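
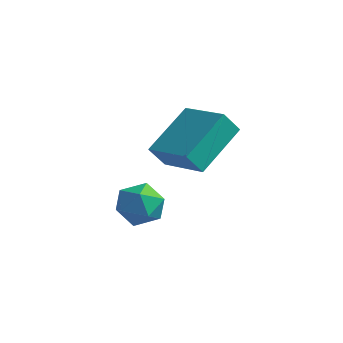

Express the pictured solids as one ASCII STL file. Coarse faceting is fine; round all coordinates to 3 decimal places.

solid 
facet normal -0.916 0.291 -0.277
outer loop
vertex 0.77 -0.102 2.686
vertex 1.117 0.273 1.933
vertex 0.513 -1.855 1.693
endloop
endfacet
facet normal -0.382 -0.413 0.827
outer loop
vertex 2.143 -2.373 2.187
vertex 0.77 -0.102 2.686
vertex 0.513 -1.855 1.693
endloop
endfacet
facet normal -0.916 0.291 -0.277
outer loop
vertex 0.513 -1.855 1.693
vertex 1.117 0.273 1.933
vertex 0.86 -1.479 0.941
endloop
endfacet
facet normal -0.126 -0.863 -0.490
outer loop
vertex 0.86 -1.479 0.941
vertex 2.143 -2.373 2.187
vertex 0.513 -1.855 1.693
endloop
endfacet
facet normal 0.126 0.863 0.488
outer loop
vertex 0.77 -0.102 2.686
vertex 2.747 -0.245 2.427
vertex 1.117 0.273 1.933
endloop
endfacet
facet normal -0.382 -0.412 0.827
outer loop
vertex 2.4 -0.621 3.179
vertex 0.77 -0.102 2.686
vertex 2.143 -2.373 2.187
endloop
endfacet
facet normal 0.127 0.863 0.490
outer loop
vertex 2.4 -0.621 3.179
vertex 2.747 -0.245 2.427
vertex 0.77 -0.102 2.686
endloop
endfacet
facet normal 0.382 0.412 -0.827
outer loop
vertex 1.117 0.273 1.933
vertex 2.747 -0.245 2.427
vertex 0.86 -1.479 0.941
endloop
endfacet
facet normal -0.127 -0.863 -0.488
outer loop
vertex 2.49 -1.998 1.434
vertex 2.143 -2.373 2.187
vertex 0.86 -1.479 0.941
endloop
endfacet
facet normal 0.382 0.413 -0.827
outer loop
vertex 0.86 -1.479 0.941
vertex 2.747 -0.245 2.427
vertex 2.49 -1.998 1.434
endloop
endfacet
facet normal 0.916 -0.291 0.277
outer loop
vertex 2.49 -1.998 1.434
vertex 2.4 -0.621 3.179
vertex 2.143 -2.373 2.187
endloop
endfacet
facet normal 0.916 -0.291 0.277
outer loop
vertex 2.747 -0.245 2.427
vertex 2.4 -0.621 3.179
vertex 2.49 -1.998 1.434
endloop
endfacet
facet normal -0.783 0.309 -0.539
outer loop
vertex -0.239 -1.149 -1.919
vertex -0.749 -1.754 -1.525
vertex -0.671 -0.947 -1.175
endloop
endfacet
facet normal -0.328 0.846 -0.420
outer loop
vertex -0.239 -1.149 -1.919
vertex -0.671 -0.947 -1.175
vertex 0.163 -0.68 -1.288
endloop
endfacet
facet normal 0.308 0.659 -0.686
outer loop
vertex -0.239 -1.149 -1.919
vertex 0.163 -0.68 -1.288
vertex 0.601 -1.322 -1.708
endloop
endfacet
facet normal 0.245 0.007 -0.970
outer loop
vertex -0.239 -1.149 -1.919
vertex 0.601 -1.322 -1.708
vertex 0.037 -1.986 -1.855
endloop
endfacet
facet normal -0.430 -0.209 -0.878
outer loop
vertex -0.239 -1.149 -1.919
vertex 0.037 -1.986 -1.855
vertex -0.749 -1.754 -1.525
endloop
endfacet
facet normal -0.257 0.923 0.285
outer loop
vertex 0.163 -0.68 -1.288
vertex -0.671 -0.947 -1.175
vertex -0.097 -0.994 -0.505
endloop
endfacet
facet normal -0.994 0.055 0.094
outer loop
vertex -0.671 -0.947 -1.175
vertex -0.749 -1.754 -1.525
vertex -0.661 -1.658 -0.652
endloop
endfacet
facet normal -0.422 -0.784 -0.455
outer loop
vertex -0.749 -1.754 -1.525
vertex 0.037 -1.986 -1.855
vertex -0.223 -2.3 -1.072
endloop
endfacet
facet normal 0.669 -0.434 -0.603
outer loop
vertex 0.037 -1.986 -1.855
vertex 0.601 -1.322 -1.708
vertex 0.611 -2.033 -1.185
endloop
endfacet
facet normal 0.770 0.621 -0.146
outer loop
vertex 0.601 -1.322 -1.708
vertex 0.163 -0.68 -1.288
vertex 0.689 -1.226 -0.835
endloop
endfacet
facet normal -0.245 -0.007 0.970
outer loop
vertex 0.179 -1.831 -0.441
vertex -0.097 -0.994 -0.505
vertex -0.661 -1.658 -0.652
endloop
endfacet
facet normal -0.308 -0.659 0.686
outer loop
vertex 0.179 -1.831 -0.441
vertex -0.661 -1.658 -0.652
vertex -0.223 -2.3 -1.072
endloop
endfacet
facet normal 0.328 -0.846 0.420
outer loop
vertex 0.179 -1.831 -0.441
vertex -0.223 -2.3 -1.072
vertex 0.611 -2.033 -1.185
endloop
endfacet
facet normal 0.783 -0.309 0.539
outer loop
vertex 0.179 -1.831 -0.441
vertex 0.611 -2.033 -1.185
vertex 0.689 -1.226 -0.835
endloop
endfacet
facet normal 0.430 0.209 0.878
outer loop
vertex 0.179 -1.831 -0.441
vertex 0.689 -1.226 -0.835
vertex -0.097 -0.994 -0.505
endloop
endfacet
facet normal -0.669 0.434 0.603
outer loop
vertex -0.661 -1.658 -0.652
vertex -0.097 -0.994 -0.505
vertex -0.671 -0.947 -1.175
endloop
endfacet
facet normal -0.770 -0.621 0.146
outer loop
vertex -0.223 -2.3 -1.072
vertex -0.661 -1.658 -0.652
vertex -0.749 -1.754 -1.525
endloop
endfacet
facet normal 0.257 -0.923 -0.285
outer loop
vertex 0.611 -2.033 -1.185
vertex -0.223 -2.3 -1.072
vertex 0.037 -1.986 -1.855
endloop
endfacet
facet normal 0.994 -0.055 -0.094
outer loop
vertex 0.689 -1.226 -0.835
vertex 0.611 -2.033 -1.185
vertex 0.601 -1.322 -1.708
endloop
endfacet
facet normal 0.422 0.784 0.455
outer loop
vertex -0.097 -0.994 -0.505
vertex 0.689 -1.226 -0.835
vertex 0.163 -0.68 -1.288
endloop
endfacet

endsolid


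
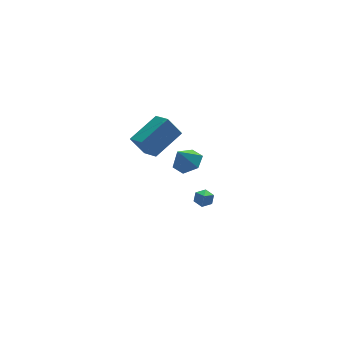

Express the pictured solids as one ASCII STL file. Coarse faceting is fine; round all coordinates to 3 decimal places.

solid 
facet normal 0.280 0.697 -0.660
outer loop
vertex 3.906 2.293 -2.91
vertex 3.684 2.004 -3.309
vertex 3.389 2.372 -3.046
endloop
endfacet
facet normal -0.164 0.443 0.881
outer loop
vertex 3.906 2.293 -2.91
vertex 3.389 2.372 -3.046
vertex 3.296 1.036 -2.391
endloop
endfacet
facet normal 0.280 0.696 -0.661
outer loop
vertex 3.389 2.372 -3.046
vertex 3.684 2.004 -3.309
vertex 3.168 2.083 -3.444
endloop
endfacet
facet normal -0.912 0.230 0.339
outer loop
vertex 3.389 2.372 -3.046
vertex 3.168 2.083 -3.444
vertex 3.296 1.036 -2.391
endloop
endfacet
facet normal 0.279 0.698 -0.659
outer loop
vertex 3.168 2.083 -3.444
vertex 3.684 2.004 -3.309
vertex 3.463 1.716 -3.708
endloop
endfacet
facet normal -0.837 -0.435 -0.331
outer loop
vertex 3.168 2.083 -3.444
vertex 3.463 1.716 -3.708
vertex 3.296 1.036 -2.391
endloop
endfacet
facet normal 0.281 0.698 -0.659
outer loop
vertex 3.463 1.716 -3.708
vertex 3.684 2.004 -3.309
vertex 3.979 1.637 -3.572
endloop
endfacet
facet normal -0.015 -0.888 -0.460
outer loop
vertex 3.463 1.716 -3.708
vertex 3.979 1.637 -3.572
vertex 3.296 1.036 -2.391
endloop
endfacet
facet normal 0.280 0.698 -0.659
outer loop
vertex 3.979 1.637 -3.572
vertex 3.684 2.004 -3.309
vertex 4.201 1.925 -3.173
endloop
endfacet
facet normal 0.733 -0.676 0.080
outer loop
vertex 3.979 1.637 -3.572
vertex 4.201 1.925 -3.173
vertex 3.296 1.036 -2.391
endloop
endfacet
facet normal 0.280 0.697 -0.660
outer loop
vertex 4.201 1.925 -3.173
vertex 3.684 2.004 -3.309
vertex 3.906 2.293 -2.91
endloop
endfacet
facet normal 0.659 -0.009 0.752
outer loop
vertex 4.201 1.925 -3.173
vertex 3.906 2.293 -2.91
vertex 3.296 1.036 -2.391
endloop
endfacet
facet normal 0.517 0.139 -0.845
outer loop
vertex 2.789 0.066 1.368
vertex 2.102 0.302 0.986
vertex 2.572 0.857 1.365
endloop
endfacet
facet normal 0.427 0.121 0.896
outer loop
vertex 2.789 0.066 1.368
vertex 2.572 0.857 1.365
vertex 1.498 0.138 1.974
endloop
endfacet
facet normal 0.517 0.139 -0.845
outer loop
vertex 2.572 0.857 1.365
vertex 2.102 0.302 0.986
vertex 1.885 1.092 0.983
endloop
endfacet
facet normal -0.117 0.738 0.665
outer loop
vertex 2.572 0.857 1.365
vertex 1.885 1.092 0.983
vertex 1.498 0.138 1.974
endloop
endfacet
facet normal 0.518 0.139 -0.844
outer loop
vertex 1.885 1.092 0.983
vertex 2.102 0.302 0.986
vertex 1.416 0.537 0.604
endloop
endfacet
facet normal -0.812 0.545 0.207
outer loop
vertex 1.885 1.092 0.983
vertex 1.416 0.537 0.604
vertex 1.498 0.138 1.974
endloop
endfacet
facet normal 0.518 0.139 -0.844
outer loop
vertex 1.416 0.537 0.604
vertex 2.102 0.302 0.986
vertex 1.633 -0.254 0.607
endloop
endfacet
facet normal -0.964 -0.265 -0.019
outer loop
vertex 1.416 0.537 0.604
vertex 1.633 -0.254 0.607
vertex 1.498 0.138 1.974
endloop
endfacet
facet normal 0.517 0.139 -0.844
outer loop
vertex 1.633 -0.254 0.607
vertex 2.102 0.302 0.986
vertex 2.32 -0.489 0.989
endloop
endfacet
facet normal -0.420 -0.883 0.212
outer loop
vertex 1.633 -0.254 0.607
vertex 2.32 -0.489 0.989
vertex 1.498 0.138 1.974
endloop
endfacet
facet normal 0.517 0.139 -0.844
outer loop
vertex 2.32 -0.489 0.989
vertex 2.102 0.302 0.986
vertex 2.789 0.066 1.368
endloop
endfacet
facet normal 0.276 -0.690 0.669
outer loop
vertex 2.32 -0.489 0.989
vertex 2.789 0.066 1.368
vertex 1.498 0.138 1.974
endloop
endfacet
facet normal -0.519 0.172 0.837
outer loop
vertex -0.578 -0.522 3.59
vertex 0.993 0.101 4.436
vertex -0.791 0.471 3.254
endloop
endfacet
facet normal -0.831 -0.330 -0.447
outer loop
vertex -0.153 0.259 2.224
vertex -0.578 -0.522 3.59
vertex -0.791 0.471 3.254
endloop
endfacet
facet normal -0.519 0.172 0.837
outer loop
vertex -0.791 0.471 3.254
vertex 0.993 0.101 4.436
vertex 0.78 1.094 4.1
endloop
endfacet
facet normal -0.199 0.928 -0.314
outer loop
vertex 0.78 1.094 4.1
vertex -0.153 0.259 2.224
vertex -0.791 0.471 3.254
endloop
endfacet
facet normal 0.199 -0.928 0.314
outer loop
vertex -0.578 -0.522 3.59
vertex 1.631 -0.111 3.406
vertex 0.993 0.101 4.436
endloop
endfacet
facet normal -0.831 -0.330 -0.447
outer loop
vertex 0.06 -0.734 2.56
vertex -0.578 -0.522 3.59
vertex -0.153 0.259 2.224
endloop
endfacet
facet normal 0.199 -0.928 0.314
outer loop
vertex 0.06 -0.734 2.56
vertex 1.631 -0.111 3.406
vertex -0.578 -0.522 3.59
endloop
endfacet
facet normal 0.831 0.330 0.447
outer loop
vertex 0.993 0.101 4.436
vertex 1.631 -0.111 3.406
vertex 0.78 1.094 4.1
endloop
endfacet
facet normal -0.199 0.928 -0.314
outer loop
vertex 1.418 0.882 3.07
vertex -0.153 0.259 2.224
vertex 0.78 1.094 4.1
endloop
endfacet
facet normal 0.831 0.330 0.447
outer loop
vertex 0.78 1.094 4.1
vertex 1.631 -0.111 3.406
vertex 1.418 0.882 3.07
endloop
endfacet
facet normal 0.519 -0.172 -0.837
outer loop
vertex 1.418 0.882 3.07
vertex 0.06 -0.734 2.56
vertex -0.153 0.259 2.224
endloop
endfacet
facet normal 0.519 -0.172 -0.837
outer loop
vertex 1.631 -0.111 3.406
vertex 0.06 -0.734 2.56
vertex 1.418 0.882 3.07
endloop
endfacet

endsolid


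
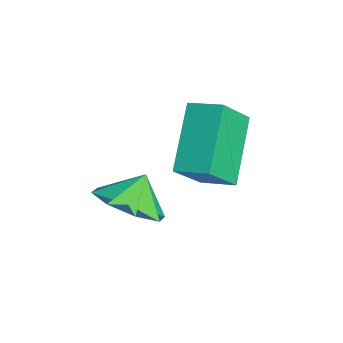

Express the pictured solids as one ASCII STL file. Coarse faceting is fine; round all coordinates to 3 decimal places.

solid 
facet normal 0.319 -0.519 -0.793
outer loop
vertex -2.798 -0.448 -4.147
vertex -3.686 -1.093 -4.082
vertex -3.443 -0.153 -4.6
endloop
endfacet
facet normal 0.190 0.924 0.331
outer loop
vertex -2.798 -0.448 -4.147
vertex -3.443 -0.153 -4.6
vertex -4.034 -0.527 -3.218
endloop
endfacet
facet normal 0.319 -0.519 -0.793
outer loop
vertex -3.443 -0.153 -4.6
vertex -3.686 -1.093 -4.082
vertex -4.231 -0.409 -4.749
endloop
endfacet
facet normal -0.326 0.938 0.114
outer loop
vertex -3.443 -0.153 -4.6
vertex -4.231 -0.409 -4.749
vertex -4.034 -0.527 -3.218
endloop
endfacet
facet normal 0.319 -0.519 -0.793
outer loop
vertex -4.231 -0.409 -4.749
vertex -3.686 -1.093 -4.082
vertex -4.7 -1.066 -4.508
endloop
endfacet
facet normal -0.779 0.610 0.147
outer loop
vertex -4.231 -0.409 -4.749
vertex -4.7 -1.066 -4.508
vertex -4.034 -0.527 -3.218
endloop
endfacet
facet normal 0.319 -0.520 -0.793
outer loop
vertex -4.7 -1.066 -4.508
vertex -3.686 -1.093 -4.082
vertex -4.575 -1.738 -4.017
endloop
endfacet
facet normal -0.902 0.132 0.411
outer loop
vertex -4.7 -1.066 -4.508
vertex -4.575 -1.738 -4.017
vertex -4.034 -0.527 -3.218
endloop
endfacet
facet normal 0.319 -0.519 -0.793
outer loop
vertex -4.575 -1.738 -4.017
vertex -3.686 -1.093 -4.082
vertex -3.929 -2.033 -3.564
endloop
endfacet
facet normal -0.625 -0.216 0.750
outer loop
vertex -4.575 -1.738 -4.017
vertex -3.929 -2.033 -3.564
vertex -4.034 -0.527 -3.218
endloop
endfacet
facet normal 0.319 -0.519 -0.793
outer loop
vertex -3.929 -2.033 -3.564
vertex -3.686 -1.093 -4.082
vertex -3.141 -1.777 -3.415
endloop
endfacet
facet normal -0.108 -0.230 0.967
outer loop
vertex -3.929 -2.033 -3.564
vertex -3.141 -1.777 -3.415
vertex -4.034 -0.527 -3.218
endloop
endfacet
facet normal 0.319 -0.519 -0.793
outer loop
vertex -3.141 -1.777 -3.415
vertex -3.686 -1.093 -4.082
vertex -2.672 -1.12 -3.656
endloop
endfacet
facet normal 0.343 0.098 0.934
outer loop
vertex -3.141 -1.777 -3.415
vertex -2.672 -1.12 -3.656
vertex -4.034 -0.527 -3.218
endloop
endfacet
facet normal 0.319 -0.519 -0.793
outer loop
vertex -2.672 -1.12 -3.656
vertex -3.686 -1.093 -4.082
vertex -2.798 -0.448 -4.147
endloop
endfacet
facet normal 0.467 0.577 0.670
outer loop
vertex -2.672 -1.12 -3.656
vertex -2.798 -0.448 -4.147
vertex -4.034 -0.527 -3.218
endloop
endfacet
facet normal -0.374 0.556 -0.743
outer loop
vertex -4.887 1.569 -1.879
vertex -4.245 2.367 -1.605
vertex -3.34 0.793 -3.238
endloop
endfacet
facet normal -0.605 -0.753 -0.259
outer loop
vertex -2.735 -0.107 -2.035
vertex -4.887 1.569 -1.879
vertex -3.34 0.793 -3.238
endloop
endfacet
facet normal -0.374 0.555 -0.743
outer loop
vertex -3.34 0.793 -3.238
vertex -4.245 2.367 -1.605
vertex -2.699 1.591 -2.964
endloop
endfacet
facet normal 0.703 -0.353 -0.617
outer loop
vertex -2.699 1.591 -2.964
vertex -2.735 -0.107 -2.035
vertex -3.34 0.793 -3.238
endloop
endfacet
facet normal -0.703 0.353 0.618
outer loop
vertex -4.887 1.569 -1.879
vertex -3.64 1.467 -0.402
vertex -4.245 2.367 -1.605
endloop
endfacet
facet normal -0.605 -0.753 -0.258
outer loop
vertex -4.281 0.669 -0.676
vertex -4.887 1.569 -1.879
vertex -2.735 -0.107 -2.035
endloop
endfacet
facet normal -0.703 0.352 0.618
outer loop
vertex -4.281 0.669 -0.676
vertex -3.64 1.467 -0.402
vertex -4.887 1.569 -1.879
endloop
endfacet
facet normal 0.605 0.753 0.259
outer loop
vertex -4.245 2.367 -1.605
vertex -3.64 1.467 -0.402
vertex -2.699 1.591 -2.964
endloop
endfacet
facet normal 0.703 -0.353 -0.618
outer loop
vertex -2.093 0.691 -1.761
vertex -2.735 -0.107 -2.035
vertex -2.699 1.591 -2.964
endloop
endfacet
facet normal 0.605 0.753 0.259
outer loop
vertex -2.699 1.591 -2.964
vertex -3.64 1.467 -0.402
vertex -2.093 0.691 -1.761
endloop
endfacet
facet normal 0.374 -0.556 0.743
outer loop
vertex -2.093 0.691 -1.761
vertex -4.281 0.669 -0.676
vertex -2.735 -0.107 -2.035
endloop
endfacet
facet normal 0.374 -0.555 0.743
outer loop
vertex -3.64 1.467 -0.402
vertex -4.281 0.669 -0.676
vertex -2.093 0.691 -1.761
endloop
endfacet

endsolid


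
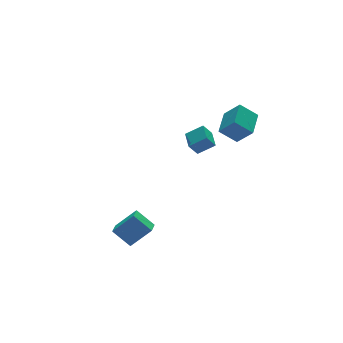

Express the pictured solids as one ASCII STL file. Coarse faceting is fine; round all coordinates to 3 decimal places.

solid 
facet normal -0.657 -0.730 -0.189
outer loop
vertex 3.522 -2.474 3.773
vertex 2.66 -1.917 4.618
vertex 2.976 -1.707 2.71
endloop
endfacet
facet normal 0.648 -0.419 -0.635
outer loop
vertex 4.06 -0.503 3.022
vertex 3.522 -2.474 3.773
vertex 2.976 -1.707 2.71
endloop
endfacet
facet normal -0.657 -0.730 -0.189
outer loop
vertex 2.976 -1.707 2.71
vertex 2.66 -1.917 4.618
vertex 2.114 -1.15 3.555
endloop
endfacet
facet normal -0.385 0.540 -0.748
outer loop
vertex 2.114 -1.15 3.555
vertex 4.06 -0.503 3.022
vertex 2.976 -1.707 2.71
endloop
endfacet
facet normal 0.385 -0.540 0.748
outer loop
vertex 3.522 -2.474 3.773
vertex 3.744 -0.713 4.93
vertex 2.66 -1.917 4.618
endloop
endfacet
facet normal 0.648 -0.419 -0.635
outer loop
vertex 4.606 -1.27 4.085
vertex 3.522 -2.474 3.773
vertex 4.06 -0.503 3.022
endloop
endfacet
facet normal 0.385 -0.540 0.748
outer loop
vertex 4.606 -1.27 4.085
vertex 3.744 -0.713 4.93
vertex 3.522 -2.474 3.773
endloop
endfacet
facet normal -0.648 0.419 0.635
outer loop
vertex 2.66 -1.917 4.618
vertex 3.744 -0.713 4.93
vertex 2.114 -1.15 3.555
endloop
endfacet
facet normal -0.385 0.540 -0.748
outer loop
vertex 3.198 0.054 3.867
vertex 4.06 -0.503 3.022
vertex 2.114 -1.15 3.555
endloop
endfacet
facet normal -0.648 0.419 0.635
outer loop
vertex 2.114 -1.15 3.555
vertex 3.744 -0.713 4.93
vertex 3.198 0.054 3.867
endloop
endfacet
facet normal 0.657 0.730 0.189
outer loop
vertex 3.198 0.054 3.867
vertex 4.606 -1.27 4.085
vertex 4.06 -0.503 3.022
endloop
endfacet
facet normal 0.657 0.730 0.189
outer loop
vertex 3.744 -0.713 4.93
vertex 4.606 -1.27 4.085
vertex 3.198 0.054 3.867
endloop
endfacet
facet normal -0.612 -0.746 0.263
outer loop
vertex -2.977 -0.561 -2.092
vertex -4.081 -0.089 -3.325
vertex -2.317 -1.429 -3.016
endloop
endfacet
facet normal 0.641 -0.275 0.716
outer loop
vertex -1.759 -0.751 -3.255
vertex -2.977 -0.561 -2.092
vertex -2.317 -1.429 -3.016
endloop
endfacet
facet normal -0.612 -0.746 0.263
outer loop
vertex -2.317 -1.429 -3.016
vertex -4.081 -0.089 -3.325
vertex -3.42 -0.958 -4.249
endloop
endfacet
facet normal 0.462 -0.608 -0.646
outer loop
vertex -3.42 -0.958 -4.249
vertex -1.759 -0.751 -3.255
vertex -2.317 -1.429 -3.016
endloop
endfacet
facet normal -0.462 0.608 0.646
outer loop
vertex -2.977 -0.561 -2.092
vertex -3.523 0.589 -3.564
vertex -4.081 -0.089 -3.325
endloop
endfacet
facet normal 0.641 -0.274 0.717
outer loop
vertex -2.42 0.118 -2.331
vertex -2.977 -0.561 -2.092
vertex -1.759 -0.751 -3.255
endloop
endfacet
facet normal -0.463 0.607 0.646
outer loop
vertex -2.42 0.118 -2.331
vertex -3.523 0.589 -3.564
vertex -2.977 -0.561 -2.092
endloop
endfacet
facet normal -0.641 0.275 -0.717
outer loop
vertex -4.081 -0.089 -3.325
vertex -3.523 0.589 -3.564
vertex -3.42 -0.958 -4.249
endloop
endfacet
facet normal 0.462 -0.607 -0.646
outer loop
vertex -2.863 -0.279 -4.488
vertex -1.759 -0.751 -3.255
vertex -3.42 -0.958 -4.249
endloop
endfacet
facet normal -0.642 0.274 -0.716
outer loop
vertex -3.42 -0.958 -4.249
vertex -3.523 0.589 -3.564
vertex -2.863 -0.279 -4.488
endloop
endfacet
facet normal 0.612 0.745 -0.263
outer loop
vertex -2.863 -0.279 -4.488
vertex -2.42 0.118 -2.331
vertex -1.759 -0.751 -3.255
endloop
endfacet
facet normal 0.612 0.746 -0.263
outer loop
vertex -3.523 0.589 -3.564
vertex -2.42 0.118 -2.331
vertex -2.863 -0.279 -4.488
endloop
endfacet
facet normal -0.747 0.369 -0.553
outer loop
vertex 2.053 2.003 0.173
vertex 2.496 3.149 0.339
vertex 2.597 1.909 -0.625
endloop
endfacet
facet normal -0.357 -0.924 -0.135
outer loop
vertex 3.524 1.451 0.061
vertex 2.053 2.003 0.173
vertex 2.597 1.909 -0.625
endloop
endfacet
facet normal -0.747 0.369 -0.553
outer loop
vertex 2.597 1.909 -0.625
vertex 2.496 3.149 0.339
vertex 3.04 3.055 -0.458
endloop
endfacet
facet normal 0.561 -0.097 -0.822
outer loop
vertex 3.04 3.055 -0.458
vertex 3.524 1.451 0.061
vertex 2.597 1.909 -0.625
endloop
endfacet
facet normal -0.560 0.098 0.822
outer loop
vertex 2.053 2.003 0.173
vertex 3.423 2.691 1.025
vertex 2.496 3.149 0.339
endloop
endfacet
facet normal -0.357 -0.924 -0.135
outer loop
vertex 2.98 1.545 0.858
vertex 2.053 2.003 0.173
vertex 3.524 1.451 0.061
endloop
endfacet
facet normal -0.560 0.097 0.823
outer loop
vertex 2.98 1.545 0.858
vertex 3.423 2.691 1.025
vertex 2.053 2.003 0.173
endloop
endfacet
facet normal 0.357 0.924 0.135
outer loop
vertex 2.496 3.149 0.339
vertex 3.423 2.691 1.025
vertex 3.04 3.055 -0.458
endloop
endfacet
facet normal 0.560 -0.097 -0.823
outer loop
vertex 3.967 2.597 0.227
vertex 3.524 1.451 0.061
vertex 3.04 3.055 -0.458
endloop
endfacet
facet normal 0.357 0.924 0.135
outer loop
vertex 3.04 3.055 -0.458
vertex 3.423 2.691 1.025
vertex 3.967 2.597 0.227
endloop
endfacet
facet normal 0.747 -0.369 0.553
outer loop
vertex 3.967 2.597 0.227
vertex 2.98 1.545 0.858
vertex 3.524 1.451 0.061
endloop
endfacet
facet normal 0.747 -0.369 0.553
outer loop
vertex 3.423 2.691 1.025
vertex 2.98 1.545 0.858
vertex 3.967 2.597 0.227
endloop
endfacet

endsolid


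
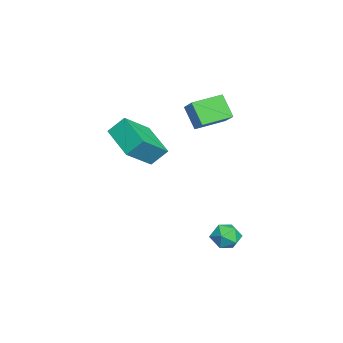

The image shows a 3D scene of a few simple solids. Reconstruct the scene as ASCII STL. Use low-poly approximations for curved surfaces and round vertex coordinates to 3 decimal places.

solid 
facet normal -0.468 -0.391 0.793
outer loop
vertex -2.569 1.412 3.937
vertex -3.367 2.805 4.154
vertex -3.538 0.98 3.152
endloop
endfacet
facet normal 0.492 -0.860 -0.134
outer loop
vertex -2.873 1.535 2.026
vertex -2.569 1.412 3.937
vertex -3.538 0.98 3.152
endloop
endfacet
facet normal -0.469 -0.391 0.792
outer loop
vertex -3.538 0.98 3.152
vertex -3.367 2.805 4.154
vertex -4.335 2.373 3.368
endloop
endfacet
facet normal -0.734 -0.328 -0.595
outer loop
vertex -4.335 2.373 3.368
vertex -2.873 1.535 2.026
vertex -3.538 0.98 3.152
endloop
endfacet
facet normal 0.734 0.328 0.595
outer loop
vertex -2.569 1.412 3.937
vertex -2.702 3.36 3.028
vertex -3.367 2.805 4.154
endloop
endfacet
facet normal 0.492 -0.860 -0.134
outer loop
vertex -1.905 1.967 2.812
vertex -2.569 1.412 3.937
vertex -2.873 1.535 2.026
endloop
endfacet
facet normal 0.734 0.328 0.595
outer loop
vertex -1.905 1.967 2.812
vertex -2.702 3.36 3.028
vertex -2.569 1.412 3.937
endloop
endfacet
facet normal -0.492 0.860 0.133
outer loop
vertex -3.367 2.805 4.154
vertex -2.702 3.36 3.028
vertex -4.335 2.373 3.368
endloop
endfacet
facet normal -0.734 -0.328 -0.595
outer loop
vertex -3.671 2.928 2.243
vertex -2.873 1.535 2.026
vertex -4.335 2.373 3.368
endloop
endfacet
facet normal -0.492 0.860 0.134
outer loop
vertex -4.335 2.373 3.368
vertex -2.702 3.36 3.028
vertex -3.671 2.928 2.243
endloop
endfacet
facet normal 0.468 0.392 -0.792
outer loop
vertex -3.671 2.928 2.243
vertex -1.905 1.967 2.812
vertex -2.873 1.535 2.026
endloop
endfacet
facet normal 0.468 0.391 -0.793
outer loop
vertex -2.702 3.36 3.028
vertex -1.905 1.967 2.812
vertex -3.671 2.928 2.243
endloop
endfacet
facet normal -0.789 0.614 -0.009
outer loop
vertex 0.74 4.032 -3.031
vertex 0.284 3.441 -3.37
vertex 0.328 3.509 -2.553
endloop
endfacet
facet normal -0.352 0.767 0.536
outer loop
vertex 0.74 4.032 -3.031
vertex 0.328 3.509 -2.553
vertex 1.095 3.725 -2.359
endloop
endfacet
facet normal 0.289 0.919 0.267
outer loop
vertex 0.74 4.032 -3.031
vertex 1.095 3.725 -2.359
vertex 1.524 3.792 -3.054
endloop
endfacet
facet normal 0.250 0.861 -0.443
outer loop
vertex 0.74 4.032 -3.031
vertex 1.524 3.792 -3.054
vertex 1.023 3.616 -3.679
endloop
endfacet
facet normal -0.415 0.672 -0.613
outer loop
vertex 0.74 4.032 -3.031
vertex 1.023 3.616 -3.679
vertex 0.284 3.441 -3.37
endloop
endfacet
facet normal -0.289 0.182 0.940
outer loop
vertex 1.095 3.725 -2.359
vertex 0.328 3.509 -2.553
vertex 0.857 2.944 -2.281
endloop
endfacet
facet normal -0.996 -0.066 0.059
outer loop
vertex 0.328 3.509 -2.553
vertex 0.284 3.441 -3.37
vertex 0.356 2.768 -2.906
endloop
endfacet
facet normal -0.391 0.027 -0.920
outer loop
vertex 0.284 3.441 -3.37
vertex 1.023 3.616 -3.679
vertex 0.785 2.835 -3.601
endloop
endfacet
facet normal 0.688 0.333 -0.645
outer loop
vertex 1.023 3.616 -3.679
vertex 1.524 3.792 -3.054
vertex 1.552 3.051 -3.407
endloop
endfacet
facet normal 0.750 0.428 0.504
outer loop
vertex 1.524 3.792 -3.054
vertex 1.095 3.725 -2.359
vertex 1.596 3.119 -2.59
endloop
endfacet
facet normal -0.250 -0.861 0.443
outer loop
vertex 1.14 2.528 -2.929
vertex 0.857 2.944 -2.281
vertex 0.356 2.768 -2.906
endloop
endfacet
facet normal -0.289 -0.919 -0.267
outer loop
vertex 1.14 2.528 -2.929
vertex 0.356 2.768 -2.906
vertex 0.785 2.835 -3.601
endloop
endfacet
facet normal 0.352 -0.767 -0.536
outer loop
vertex 1.14 2.528 -2.929
vertex 0.785 2.835 -3.601
vertex 1.552 3.051 -3.407
endloop
endfacet
facet normal 0.789 -0.614 0.009
outer loop
vertex 1.14 2.528 -2.929
vertex 1.552 3.051 -3.407
vertex 1.596 3.119 -2.59
endloop
endfacet
facet normal 0.415 -0.672 0.613
outer loop
vertex 1.14 2.528 -2.929
vertex 1.596 3.119 -2.59
vertex 0.857 2.944 -2.281
endloop
endfacet
facet normal -0.688 -0.333 0.645
outer loop
vertex 0.356 2.768 -2.906
vertex 0.857 2.944 -2.281
vertex 0.328 3.509 -2.553
endloop
endfacet
facet normal -0.750 -0.428 -0.504
outer loop
vertex 0.785 2.835 -3.601
vertex 0.356 2.768 -2.906
vertex 0.284 3.441 -3.37
endloop
endfacet
facet normal 0.289 -0.182 -0.940
outer loop
vertex 1.552 3.051 -3.407
vertex 0.785 2.835 -3.601
vertex 1.023 3.616 -3.679
endloop
endfacet
facet normal 0.996 0.066 -0.059
outer loop
vertex 1.596 3.119 -2.59
vertex 1.552 3.051 -3.407
vertex 1.524 3.792 -3.054
endloop
endfacet
facet normal 0.391 -0.027 0.920
outer loop
vertex 0.857 2.944 -2.281
vertex 1.596 3.119 -2.59
vertex 1.095 3.725 -2.359
endloop
endfacet
facet normal -0.796 -0.513 0.322
outer loop
vertex -1.915 -1.675 3.112
vertex -3.073 -0.641 1.899
vertex -1.746 -2.456 2.285
endloop
endfacet
facet normal 0.588 -0.525 0.616
outer loop
vertex -0.107 -1.399 1.621
vertex -1.915 -1.675 3.112
vertex -1.746 -2.456 2.285
endloop
endfacet
facet normal -0.796 -0.513 0.322
outer loop
vertex -1.746 -2.456 2.285
vertex -3.073 -0.641 1.899
vertex -2.904 -1.422 1.072
endloop
endfacet
facet normal 0.147 -0.679 -0.719
outer loop
vertex -2.904 -1.422 1.072
vertex -0.107 -1.399 1.621
vertex -1.746 -2.456 2.285
endloop
endfacet
facet normal -0.147 0.679 0.719
outer loop
vertex -1.915 -1.675 3.112
vertex -1.434 0.416 1.235
vertex -3.073 -0.641 1.899
endloop
endfacet
facet normal 0.588 -0.525 0.616
outer loop
vertex -0.276 -0.618 2.448
vertex -1.915 -1.675 3.112
vertex -0.107 -1.399 1.621
endloop
endfacet
facet normal -0.147 0.679 0.719
outer loop
vertex -0.276 -0.618 2.448
vertex -1.434 0.416 1.235
vertex -1.915 -1.675 3.112
endloop
endfacet
facet normal -0.588 0.525 -0.616
outer loop
vertex -3.073 -0.641 1.899
vertex -1.434 0.416 1.235
vertex -2.904 -1.422 1.072
endloop
endfacet
facet normal 0.147 -0.679 -0.719
outer loop
vertex -1.265 -0.365 0.408
vertex -0.107 -1.399 1.621
vertex -2.904 -1.422 1.072
endloop
endfacet
facet normal -0.588 0.525 -0.616
outer loop
vertex -2.904 -1.422 1.072
vertex -1.434 0.416 1.235
vertex -1.265 -0.365 0.408
endloop
endfacet
facet normal 0.796 0.513 -0.322
outer loop
vertex -1.265 -0.365 0.408
vertex -0.276 -0.618 2.448
vertex -0.107 -1.399 1.621
endloop
endfacet
facet normal 0.796 0.513 -0.322
outer loop
vertex -1.434 0.416 1.235
vertex -0.276 -0.618 2.448
vertex -1.265 -0.365 0.408
endloop
endfacet

endsolid


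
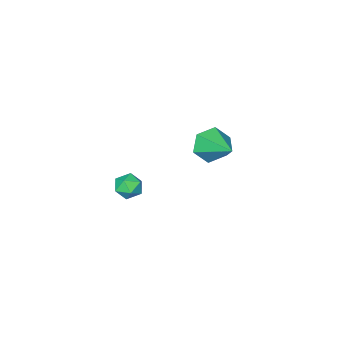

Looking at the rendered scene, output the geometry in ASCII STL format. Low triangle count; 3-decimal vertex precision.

solid 
facet normal -0.195 -0.891 -0.411
outer loop
vertex -2.503 -2.343 -3.79
vertex -3.001 -2.652 -2.883
vertex -3.561 -2.167 -3.669
endloop
endfacet
facet normal 0.047 0.743 -0.667
outer loop
vertex -2.503 -2.343 -3.79
vertex -3.561 -2.167 -3.669
vertex -2.579 -0.728 -1.997
endloop
endfacet
facet normal -0.195 -0.891 -0.411
outer loop
vertex -3.561 -2.167 -3.669
vertex -3.001 -2.652 -2.883
vertex -4.059 -2.476 -2.762
endloop
endfacet
facet normal -0.717 0.678 -0.163
outer loop
vertex -3.561 -2.167 -3.669
vertex -4.059 -2.476 -2.762
vertex -2.579 -0.728 -1.997
endloop
endfacet
facet normal -0.195 -0.891 -0.411
outer loop
vertex -4.059 -2.476 -2.762
vertex -3.001 -2.652 -2.883
vertex -3.499 -2.961 -1.976
endloop
endfacet
facet normal -0.686 0.289 0.667
outer loop
vertex -4.059 -2.476 -2.762
vertex -3.499 -2.961 -1.976
vertex -2.579 -0.728 -1.997
endloop
endfacet
facet normal -0.195 -0.891 -0.411
outer loop
vertex -3.499 -2.961 -1.976
vertex -3.001 -2.652 -2.883
vertex -2.44 -3.137 -2.098
endloop
endfacet
facet normal 0.109 -0.035 0.993
outer loop
vertex -3.499 -2.961 -1.976
vertex -2.44 -3.137 -2.098
vertex -2.579 -0.728 -1.997
endloop
endfacet
facet normal -0.195 -0.891 -0.411
outer loop
vertex -2.44 -3.137 -2.098
vertex -3.001 -2.652 -2.883
vertex -1.942 -2.828 -3.005
endloop
endfacet
facet normal 0.872 0.030 0.489
outer loop
vertex -2.44 -3.137 -2.098
vertex -1.942 -2.828 -3.005
vertex -2.579 -0.728 -1.997
endloop
endfacet
facet normal -0.195 -0.891 -0.411
outer loop
vertex -1.942 -2.828 -3.005
vertex -3.001 -2.652 -2.883
vertex -2.503 -2.343 -3.79
endloop
endfacet
facet normal 0.841 0.419 -0.342
outer loop
vertex -1.942 -2.828 -3.005
vertex -2.503 -2.343 -3.79
vertex -2.579 -0.728 -1.997
endloop
endfacet
facet normal -0.100 0.987 0.127
outer loop
vertex 2.92 -0.932 -2.325
vertex 2.915 -1.032 -1.553
vertex 3.588 -0.916 -1.926
endloop
endfacet
facet normal 0.261 0.843 -0.471
outer loop
vertex 2.92 -0.932 -2.325
vertex 3.588 -0.916 -1.926
vertex 3.551 -1.286 -2.609
endloop
endfacet
facet normal -0.153 0.437 -0.886
outer loop
vertex 2.92 -0.932 -2.325
vertex 3.551 -1.286 -2.609
vertex 2.856 -1.631 -2.659
endloop
endfacet
facet normal -0.772 0.330 -0.543
outer loop
vertex 2.92 -0.932 -2.325
vertex 2.856 -1.631 -2.659
vertex 2.463 -1.475 -2.006
endloop
endfacet
facet normal -0.738 0.669 0.082
outer loop
vertex 2.92 -0.932 -2.325
vertex 2.463 -1.475 -2.006
vertex 2.915 -1.032 -1.553
endloop
endfacet
facet normal 0.837 0.461 -0.295
outer loop
vertex 3.551 -1.286 -2.609
vertex 3.588 -0.916 -1.926
vertex 3.937 -1.605 -2.014
endloop
endfacet
facet normal 0.254 0.694 0.674
outer loop
vertex 3.588 -0.916 -1.926
vertex 2.915 -1.032 -1.553
vertex 3.544 -1.449 -1.361
endloop
endfacet
facet normal -0.779 0.179 0.601
outer loop
vertex 2.915 -1.032 -1.553
vertex 2.463 -1.475 -2.006
vertex 2.849 -1.794 -1.411
endloop
endfacet
facet normal -0.833 -0.369 -0.413
outer loop
vertex 2.463 -1.475 -2.006
vertex 2.856 -1.631 -2.659
vertex 2.812 -2.164 -2.094
endloop
endfacet
facet normal 0.166 -0.195 -0.967
outer loop
vertex 2.856 -1.631 -2.659
vertex 3.551 -1.286 -2.609
vertex 3.485 -2.048 -2.467
endloop
endfacet
facet normal 0.772 -0.330 0.543
outer loop
vertex 3.48 -2.148 -1.695
vertex 3.937 -1.605 -2.014
vertex 3.544 -1.449 -1.361
endloop
endfacet
facet normal 0.153 -0.437 0.886
outer loop
vertex 3.48 -2.148 -1.695
vertex 3.544 -1.449 -1.361
vertex 2.849 -1.794 -1.411
endloop
endfacet
facet normal -0.261 -0.843 0.471
outer loop
vertex 3.48 -2.148 -1.695
vertex 2.849 -1.794 -1.411
vertex 2.812 -2.164 -2.094
endloop
endfacet
facet normal 0.100 -0.987 -0.127
outer loop
vertex 3.48 -2.148 -1.695
vertex 2.812 -2.164 -2.094
vertex 3.485 -2.048 -2.467
endloop
endfacet
facet normal 0.738 -0.669 -0.082
outer loop
vertex 3.48 -2.148 -1.695
vertex 3.485 -2.048 -2.467
vertex 3.937 -1.605 -2.014
endloop
endfacet
facet normal 0.833 0.369 0.413
outer loop
vertex 3.544 -1.449 -1.361
vertex 3.937 -1.605 -2.014
vertex 3.588 -0.916 -1.926
endloop
endfacet
facet normal -0.166 0.195 0.967
outer loop
vertex 2.849 -1.794 -1.411
vertex 3.544 -1.449 -1.361
vertex 2.915 -1.032 -1.553
endloop
endfacet
facet normal -0.837 -0.461 0.295
outer loop
vertex 2.812 -2.164 -2.094
vertex 2.849 -1.794 -1.411
vertex 2.463 -1.475 -2.006
endloop
endfacet
facet normal -0.254 -0.694 -0.674
outer loop
vertex 3.485 -2.048 -2.467
vertex 2.812 -2.164 -2.094
vertex 2.856 -1.631 -2.659
endloop
endfacet
facet normal 0.779 -0.179 -0.601
outer loop
vertex 3.937 -1.605 -2.014
vertex 3.485 -2.048 -2.467
vertex 3.551 -1.286 -2.609
endloop
endfacet

endsolid


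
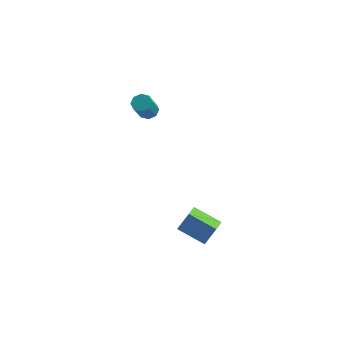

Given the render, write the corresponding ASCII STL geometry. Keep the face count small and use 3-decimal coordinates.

solid 
facet normal -0.907 0.155 0.391
outer loop
vertex 0.295 1.021 -1.879
vertex 0.319 2.061 -2.235
vertex -0.23 0.664 -2.955
endloop
endfacet
facet normal -0.022 -0.946 0.324
outer loop
vertex 1.321 0.399 -3.625
vertex 0.295 1.021 -1.879
vertex -0.23 0.664 -2.955
endloop
endfacet
facet normal -0.907 0.155 0.391
outer loop
vertex -0.23 0.664 -2.955
vertex 0.319 2.061 -2.235
vertex -0.206 1.704 -3.312
endloop
endfacet
facet normal -0.421 -0.286 -0.861
outer loop
vertex -0.206 1.704 -3.312
vertex 1.321 0.399 -3.625
vertex -0.23 0.664 -2.955
endloop
endfacet
facet normal 0.421 0.285 0.861
outer loop
vertex 0.295 1.021 -1.879
vertex 1.87 1.796 -2.905
vertex 0.319 2.061 -2.235
endloop
endfacet
facet normal -0.022 -0.946 0.324
outer loop
vertex 1.846 0.756 -2.548
vertex 0.295 1.021 -1.879
vertex 1.321 0.399 -3.625
endloop
endfacet
facet normal 0.420 0.286 0.861
outer loop
vertex 1.846 0.756 -2.548
vertex 1.87 1.796 -2.905
vertex 0.295 1.021 -1.879
endloop
endfacet
facet normal 0.022 0.946 -0.324
outer loop
vertex 0.319 2.061 -2.235
vertex 1.87 1.796 -2.905
vertex -0.206 1.704 -3.312
endloop
endfacet
facet normal -0.420 -0.285 -0.861
outer loop
vertex 1.345 1.439 -3.981
vertex 1.321 0.399 -3.625
vertex -0.206 1.704 -3.312
endloop
endfacet
facet normal 0.022 0.946 -0.324
outer loop
vertex -0.206 1.704 -3.312
vertex 1.87 1.796 -2.905
vertex 1.345 1.439 -3.981
endloop
endfacet
facet normal 0.907 -0.155 -0.391
outer loop
vertex 1.345 1.439 -3.981
vertex 1.846 0.756 -2.548
vertex 1.321 0.399 -3.625
endloop
endfacet
facet normal 0.907 -0.155 -0.391
outer loop
vertex 1.87 1.796 -2.905
vertex 1.846 0.756 -2.548
vertex 1.345 1.439 -3.981
endloop
endfacet
facet normal 0.090 0.542 -0.835
outer loop
vertex -2.304 4.098 3.162
vertex -2.811 4.372 3.285
vertex -2.243 4.47 3.41
endloop
endfacet
facet normal 0.987 -0.162 0.001
outer loop
vertex -2.304 4.098 3.162
vertex -2.243 4.47 3.41
vertex -2.441 3.273 4.431
endloop
endfacet
facet normal 0.987 -0.162 0.001
outer loop
vertex -2.441 3.273 4.431
vertex -2.243 4.47 3.41
vertex -2.38 3.645 4.68
endloop
endfacet
facet normal -0.091 -0.544 0.834
outer loop
vertex -2.441 3.273 4.431
vertex -2.38 3.645 4.68
vertex -2.949 3.548 4.555
endloop
endfacet
facet normal 0.090 0.542 -0.835
outer loop
vertex -2.243 4.47 3.41
vertex -2.811 4.372 3.285
vertex -2.515 4.785 3.585
endloop
endfacet
facet normal 0.793 0.468 0.390
outer loop
vertex -2.243 4.47 3.41
vertex -2.515 4.785 3.585
vertex -2.38 3.645 4.68
endloop
endfacet
facet normal 0.793 0.468 0.390
outer loop
vertex -2.38 3.645 4.68
vertex -2.515 4.785 3.585
vertex -2.652 3.96 4.855
endloop
endfacet
facet normal -0.091 -0.543 0.835
outer loop
vertex -2.38 3.645 4.68
vertex -2.652 3.96 4.855
vertex -2.949 3.548 4.555
endloop
endfacet
facet normal 0.089 0.543 -0.835
outer loop
vertex -2.515 4.785 3.585
vertex -2.811 4.372 3.285
vertex -2.961 4.858 3.585
endloop
endfacet
facet normal 0.135 0.824 0.550
outer loop
vertex -2.515 4.785 3.585
vertex -2.961 4.858 3.585
vertex -2.652 3.96 4.855
endloop
endfacet
facet normal 0.136 0.824 0.550
outer loop
vertex -2.652 3.96 4.855
vertex -2.961 4.858 3.585
vertex -3.098 4.034 4.854
endloop
endfacet
facet normal -0.092 -0.542 0.835
outer loop
vertex -2.652 3.96 4.855
vertex -3.098 4.034 4.854
vertex -2.949 3.548 4.555
endloop
endfacet
facet normal 0.090 0.543 -0.835
outer loop
vertex -2.961 4.858 3.585
vertex -2.811 4.372 3.285
vertex -3.319 4.647 3.409
endloop
endfacet
facet normal -0.602 0.698 0.388
outer loop
vertex -2.961 4.858 3.585
vertex -3.319 4.647 3.409
vertex -3.098 4.034 4.854
endloop
endfacet
facet normal -0.603 0.697 0.388
outer loop
vertex -3.098 4.034 4.854
vertex -3.319 4.647 3.409
vertex -3.456 3.822 4.678
endloop
endfacet
facet normal -0.090 -0.542 0.836
outer loop
vertex -3.098 4.034 4.854
vertex -3.456 3.822 4.678
vertex -2.949 3.548 4.555
endloop
endfacet
facet normal 0.091 0.544 -0.834
outer loop
vertex -3.319 4.647 3.409
vertex -2.811 4.372 3.285
vertex -3.38 4.275 3.16
endloop
endfacet
facet normal -0.987 0.162 -0.001
outer loop
vertex -3.319 4.647 3.409
vertex -3.38 4.275 3.16
vertex -3.456 3.822 4.678
endloop
endfacet
facet normal -0.987 0.162 -0.001
outer loop
vertex -3.456 3.822 4.678
vertex -3.38 4.275 3.16
vertex -3.517 3.45 4.43
endloop
endfacet
facet normal -0.090 -0.542 0.835
outer loop
vertex -3.456 3.822 4.678
vertex -3.517 3.45 4.43
vertex -2.949 3.548 4.555
endloop
endfacet
facet normal 0.091 0.543 -0.835
outer loop
vertex -3.38 4.275 3.16
vertex -2.811 4.372 3.285
vertex -3.108 3.96 2.985
endloop
endfacet
facet normal -0.793 -0.468 -0.390
outer loop
vertex -3.38 4.275 3.16
vertex -3.108 3.96 2.985
vertex -3.517 3.45 4.43
endloop
endfacet
facet normal -0.793 -0.468 -0.390
outer loop
vertex -3.517 3.45 4.43
vertex -3.108 3.96 2.985
vertex -3.245 3.135 4.255
endloop
endfacet
facet normal -0.090 -0.542 0.835
outer loop
vertex -3.517 3.45 4.43
vertex -3.245 3.135 4.255
vertex -2.949 3.548 4.555
endloop
endfacet
facet normal 0.092 0.542 -0.835
outer loop
vertex -3.108 3.96 2.985
vertex -2.811 4.372 3.285
vertex -2.662 3.886 2.986
endloop
endfacet
facet normal -0.136 -0.824 -0.550
outer loop
vertex -3.108 3.96 2.985
vertex -2.662 3.886 2.986
vertex -3.245 3.135 4.255
endloop
endfacet
facet normal -0.135 -0.824 -0.550
outer loop
vertex -3.245 3.135 4.255
vertex -2.662 3.886 2.986
vertex -2.799 3.062 4.255
endloop
endfacet
facet normal -0.089 -0.543 0.835
outer loop
vertex -3.245 3.135 4.255
vertex -2.799 3.062 4.255
vertex -2.949 3.548 4.555
endloop
endfacet
facet normal 0.090 0.542 -0.836
outer loop
vertex -2.662 3.886 2.986
vertex -2.811 4.372 3.285
vertex -2.304 4.098 3.162
endloop
endfacet
facet normal 0.603 -0.697 -0.387
outer loop
vertex -2.662 3.886 2.986
vertex -2.304 4.098 3.162
vertex -2.799 3.062 4.255
endloop
endfacet
facet normal 0.602 -0.698 -0.388
outer loop
vertex -2.799 3.062 4.255
vertex -2.304 4.098 3.162
vertex -2.441 3.273 4.431
endloop
endfacet
facet normal -0.090 -0.543 0.835
outer loop
vertex -2.799 3.062 4.255
vertex -2.441 3.273 4.431
vertex -2.949 3.548 4.555
endloop
endfacet

endsolid


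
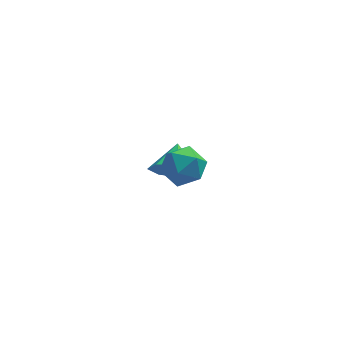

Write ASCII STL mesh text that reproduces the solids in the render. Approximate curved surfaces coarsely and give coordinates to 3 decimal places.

solid 
facet normal -0.131 -0.849 -0.512
outer loop
vertex -1.298 1.373 -0.42
vertex -2.119 1.717 -0.78
vertex -1.231 1.795 -1.136
endloop
endfacet
facet normal 0.880 0.369 0.300
outer loop
vertex -1.298 1.373 -0.42
vertex -1.231 1.795 -1.136
vertex -1.961 2.743 -0.16
endloop
endfacet
facet normal -0.131 -0.848 -0.513
outer loop
vertex -1.231 1.795 -1.136
vertex -2.119 1.717 -0.78
vertex -1.832 2.158 -1.583
endloop
endfacet
facet normal 0.629 0.738 -0.246
outer loop
vertex -1.231 1.795 -1.136
vertex -1.832 2.158 -1.583
vertex -1.961 2.743 -0.16
endloop
endfacet
facet normal -0.129 -0.849 -0.512
outer loop
vertex -1.832 2.158 -1.583
vertex -2.119 1.717 -0.78
vertex -2.65 2.188 -1.426
endloop
endfacet
facet normal -0.040 0.923 -0.383
outer loop
vertex -1.832 2.158 -1.583
vertex -2.65 2.188 -1.426
vertex -1.961 2.743 -0.16
endloop
endfacet
facet normal -0.130 -0.849 -0.512
outer loop
vertex -2.65 2.188 -1.426
vertex -2.119 1.717 -0.78
vertex -3.068 1.864 -0.782
endloop
endfacet
facet normal -0.619 0.785 -0.007
outer loop
vertex -2.65 2.188 -1.426
vertex -3.068 1.864 -0.782
vertex -1.961 2.743 -0.16
endloop
endfacet
facet normal -0.130 -0.848 -0.513
outer loop
vertex -3.068 1.864 -0.782
vertex -2.119 1.717 -0.78
vertex -2.771 1.428 -0.137
endloop
endfacet
facet normal -0.676 0.427 0.600
outer loop
vertex -3.068 1.864 -0.782
vertex -2.771 1.428 -0.137
vertex -1.961 2.743 -0.16
endloop
endfacet
facet normal -0.130 -0.848 -0.513
outer loop
vertex -2.771 1.428 -0.137
vertex -2.119 1.717 -0.78
vertex -1.983 1.21 0.024
endloop
endfacet
facet normal -0.167 0.120 0.979
outer loop
vertex -2.771 1.428 -0.137
vertex -1.983 1.21 0.024
vertex -1.961 2.743 -0.16
endloop
endfacet
facet normal -0.131 -0.848 -0.513
outer loop
vertex -1.983 1.21 0.024
vertex -2.119 1.717 -0.78
vertex -1.298 1.373 -0.42
endloop
endfacet
facet normal 0.526 0.094 0.845
outer loop
vertex -1.983 1.21 0.024
vertex -1.298 1.373 -0.42
vertex -1.961 2.743 -0.16
endloop
endfacet
facet normal -0.056 0.982 0.183
outer loop
vertex -1.75 -1.526 2.876
vertex -2.477 -1.647 3.303
vertex -1.731 -1.681 3.713
endloop
endfacet
facet normal 0.624 0.771 0.129
outer loop
vertex -1.75 -1.526 2.876
vertex -1.731 -1.681 3.713
vertex -1.164 -2.054 3.199
endloop
endfacet
facet normal 0.713 0.476 -0.515
outer loop
vertex -1.75 -1.526 2.876
vertex -1.164 -2.054 3.199
vertex -1.559 -2.251 2.47
endloop
endfacet
facet normal 0.087 0.504 -0.859
outer loop
vertex -1.75 -1.526 2.876
vertex -1.559 -2.251 2.47
vertex -2.371 -2.0 2.535
endloop
endfacet
facet normal -0.388 0.816 -0.429
outer loop
vertex -1.75 -1.526 2.876
vertex -2.371 -2.0 2.535
vertex -2.477 -1.647 3.303
endloop
endfacet
facet normal 0.738 0.267 0.620
outer loop
vertex -1.164 -2.054 3.199
vertex -1.731 -1.681 3.713
vertex -1.529 -2.5 3.825
endloop
endfacet
facet normal -0.361 0.608 0.707
outer loop
vertex -1.731 -1.681 3.713
vertex -2.477 -1.647 3.303
vertex -2.341 -2.249 3.89
endloop
endfacet
facet normal -0.897 0.341 -0.280
outer loop
vertex -2.477 -1.647 3.303
vertex -2.371 -2.0 2.535
vertex -2.736 -2.446 3.161
endloop
endfacet
facet normal -0.129 -0.166 -0.978
outer loop
vertex -2.371 -2.0 2.535
vertex -1.559 -2.251 2.47
vertex -2.169 -2.819 2.647
endloop
endfacet
facet normal 0.882 -0.211 -0.421
outer loop
vertex -1.559 -2.251 2.47
vertex -1.164 -2.054 3.199
vertex -1.423 -2.853 3.057
endloop
endfacet
facet normal -0.087 -0.504 0.859
outer loop
vertex -2.15 -2.974 3.484
vertex -1.529 -2.5 3.825
vertex -2.341 -2.249 3.89
endloop
endfacet
facet normal -0.713 -0.476 0.515
outer loop
vertex -2.15 -2.974 3.484
vertex -2.341 -2.249 3.89
vertex -2.736 -2.446 3.161
endloop
endfacet
facet normal -0.624 -0.771 -0.129
outer loop
vertex -2.15 -2.974 3.484
vertex -2.736 -2.446 3.161
vertex -2.169 -2.819 2.647
endloop
endfacet
facet normal 0.056 -0.982 -0.183
outer loop
vertex -2.15 -2.974 3.484
vertex -2.169 -2.819 2.647
vertex -1.423 -2.853 3.057
endloop
endfacet
facet normal 0.388 -0.816 0.429
outer loop
vertex -2.15 -2.974 3.484
vertex -1.423 -2.853 3.057
vertex -1.529 -2.5 3.825
endloop
endfacet
facet normal 0.129 0.166 0.978
outer loop
vertex -2.341 -2.249 3.89
vertex -1.529 -2.5 3.825
vertex -1.731 -1.681 3.713
endloop
endfacet
facet normal -0.882 0.211 0.421
outer loop
vertex -2.736 -2.446 3.161
vertex -2.341 -2.249 3.89
vertex -2.477 -1.647 3.303
endloop
endfacet
facet normal -0.738 -0.267 -0.620
outer loop
vertex -2.169 -2.819 2.647
vertex -2.736 -2.446 3.161
vertex -2.371 -2.0 2.535
endloop
endfacet
facet normal 0.361 -0.608 -0.707
outer loop
vertex -1.423 -2.853 3.057
vertex -2.169 -2.819 2.647
vertex -1.559 -2.251 2.47
endloop
endfacet
facet normal 0.897 -0.341 0.280
outer loop
vertex -1.529 -2.5 3.825
vertex -1.423 -2.853 3.057
vertex -1.164 -2.054 3.199
endloop
endfacet

endsolid


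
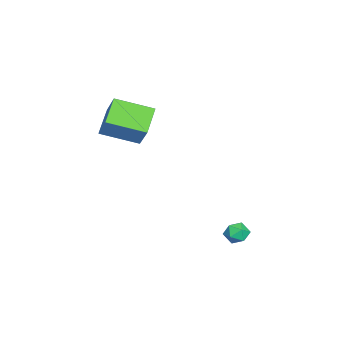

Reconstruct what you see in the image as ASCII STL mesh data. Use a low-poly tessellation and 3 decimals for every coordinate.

solid 
facet normal -0.557 0.759 -0.336
outer loop
vertex -2.093 2.359 -3.0
vertex -2.594 2.207 -2.513
vertex -2.067 2.664 -2.354
endloop
endfacet
facet normal 0.138 0.893 -0.427
outer loop
vertex -2.093 2.359 -3.0
vertex -2.067 2.664 -2.354
vertex -1.467 2.425 -2.66
endloop
endfacet
facet normal 0.412 0.373 -0.831
outer loop
vertex -2.093 2.359 -3.0
vertex -1.467 2.425 -2.66
vertex -1.622 1.82 -3.008
endloop
endfacet
facet normal -0.113 -0.084 -0.990
outer loop
vertex -2.093 2.359 -3.0
vertex -1.622 1.82 -3.008
vertex -2.319 1.685 -2.917
endloop
endfacet
facet normal -0.712 0.155 -0.685
outer loop
vertex -2.093 2.359 -3.0
vertex -2.319 1.685 -2.917
vertex -2.594 2.207 -2.513
endloop
endfacet
facet normal 0.453 0.866 0.211
outer loop
vertex -1.467 2.425 -2.66
vertex -2.067 2.664 -2.354
vertex -1.581 2.315 -1.963
endloop
endfacet
facet normal -0.671 0.649 0.358
outer loop
vertex -2.067 2.664 -2.354
vertex -2.594 2.207 -2.513
vertex -2.278 2.18 -1.872
endloop
endfacet
facet normal -0.922 -0.329 -0.203
outer loop
vertex -2.594 2.207 -2.513
vertex -2.319 1.685 -2.917
vertex -2.433 1.575 -2.22
endloop
endfacet
facet normal 0.047 -0.715 -0.697
outer loop
vertex -2.319 1.685 -2.917
vertex -1.622 1.82 -3.008
vertex -1.833 1.336 -2.526
endloop
endfacet
facet normal 0.897 0.024 -0.441
outer loop
vertex -1.622 1.82 -3.008
vertex -1.467 2.425 -2.66
vertex -1.306 1.793 -2.367
endloop
endfacet
facet normal 0.113 0.084 0.990
outer loop
vertex -1.807 1.641 -1.88
vertex -1.581 2.315 -1.963
vertex -2.278 2.18 -1.872
endloop
endfacet
facet normal -0.412 -0.373 0.831
outer loop
vertex -1.807 1.641 -1.88
vertex -2.278 2.18 -1.872
vertex -2.433 1.575 -2.22
endloop
endfacet
facet normal -0.138 -0.893 0.427
outer loop
vertex -1.807 1.641 -1.88
vertex -2.433 1.575 -2.22
vertex -1.833 1.336 -2.526
endloop
endfacet
facet normal 0.557 -0.759 0.336
outer loop
vertex -1.807 1.641 -1.88
vertex -1.833 1.336 -2.526
vertex -1.306 1.793 -2.367
endloop
endfacet
facet normal 0.712 -0.155 0.685
outer loop
vertex -1.807 1.641 -1.88
vertex -1.306 1.793 -2.367
vertex -1.581 2.315 -1.963
endloop
endfacet
facet normal -0.047 0.715 0.697
outer loop
vertex -2.278 2.18 -1.872
vertex -1.581 2.315 -1.963
vertex -2.067 2.664 -2.354
endloop
endfacet
facet normal -0.897 -0.024 0.441
outer loop
vertex -2.433 1.575 -2.22
vertex -2.278 2.18 -1.872
vertex -2.594 2.207 -2.513
endloop
endfacet
facet normal -0.453 -0.866 -0.211
outer loop
vertex -1.833 1.336 -2.526
vertex -2.433 1.575 -2.22
vertex -2.319 1.685 -2.917
endloop
endfacet
facet normal 0.671 -0.649 -0.358
outer loop
vertex -1.306 1.793 -2.367
vertex -1.833 1.336 -2.526
vertex -1.622 1.82 -3.008
endloop
endfacet
facet normal 0.922 0.329 0.203
outer loop
vertex -1.581 2.315 -1.963
vertex -1.306 1.793 -2.367
vertex -1.467 2.425 -2.66
endloop
endfacet
facet normal -0.553 -0.348 -0.757
outer loop
vertex -4.893 -5.149 3.9
vertex -5.235 -3.146 3.228
vertex -3.487 -5.24 2.914
endloop
endfacet
facet normal 0.160 -0.936 0.314
outer loop
vertex -2.525 -4.634 4.232
vertex -4.893 -5.149 3.9
vertex -3.487 -5.24 2.914
endloop
endfacet
facet normal -0.553 -0.348 -0.758
outer loop
vertex -3.487 -5.24 2.914
vertex -5.235 -3.146 3.228
vertex -3.828 -3.236 2.243
endloop
endfacet
facet normal 0.818 -0.053 -0.573
outer loop
vertex -3.828 -3.236 2.243
vertex -2.525 -4.634 4.232
vertex -3.487 -5.24 2.914
endloop
endfacet
facet normal -0.818 0.053 0.573
outer loop
vertex -4.893 -5.149 3.9
vertex -4.273 -2.54 4.546
vertex -5.235 -3.146 3.228
endloop
endfacet
facet normal 0.160 -0.936 0.314
outer loop
vertex -3.932 -4.544 5.217
vertex -4.893 -5.149 3.9
vertex -2.525 -4.634 4.232
endloop
endfacet
facet normal -0.818 0.053 0.573
outer loop
vertex -3.932 -4.544 5.217
vertex -4.273 -2.54 4.546
vertex -4.893 -5.149 3.9
endloop
endfacet
facet normal -0.160 0.936 -0.314
outer loop
vertex -5.235 -3.146 3.228
vertex -4.273 -2.54 4.546
vertex -3.828 -3.236 2.243
endloop
endfacet
facet normal 0.818 -0.052 -0.573
outer loop
vertex -2.867 -2.631 3.56
vertex -2.525 -4.634 4.232
vertex -3.828 -3.236 2.243
endloop
endfacet
facet normal -0.159 0.936 -0.314
outer loop
vertex -3.828 -3.236 2.243
vertex -4.273 -2.54 4.546
vertex -2.867 -2.631 3.56
endloop
endfacet
facet normal 0.552 0.348 0.757
outer loop
vertex -2.867 -2.631 3.56
vertex -3.932 -4.544 5.217
vertex -2.525 -4.634 4.232
endloop
endfacet
facet normal 0.553 0.348 0.757
outer loop
vertex -4.273 -2.54 4.546
vertex -3.932 -4.544 5.217
vertex -2.867 -2.631 3.56
endloop
endfacet

endsolid


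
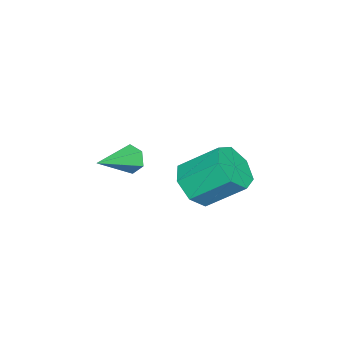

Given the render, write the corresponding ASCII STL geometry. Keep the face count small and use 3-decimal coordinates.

solid 
facet normal -0.882 0.331 -0.336
outer loop
vertex -0.397 -2.039 -3.372
vertex -0.709 -2.247 -2.758
vertex -0.437 -1.583 -2.817
endloop
endfacet
facet normal 0.715 0.564 -0.412
outer loop
vertex -0.397 -2.039 -3.372
vertex -0.437 -1.583 -2.817
vertex 1.009 -2.893 -2.102
endloop
endfacet
facet normal -0.881 0.331 -0.337
outer loop
vertex -0.437 -1.583 -2.817
vertex -0.709 -2.247 -2.758
vertex -0.75 -1.79 -2.202
endloop
endfacet
facet normal 0.446 0.755 0.481
outer loop
vertex -0.437 -1.583 -2.817
vertex -0.75 -1.79 -2.202
vertex 1.009 -2.893 -2.102
endloop
endfacet
facet normal -0.881 0.331 -0.337
outer loop
vertex -0.75 -1.79 -2.202
vertex -0.709 -2.247 -2.758
vertex -1.022 -2.454 -2.143
endloop
endfacet
facet normal -0.001 0.089 0.996
outer loop
vertex -0.75 -1.79 -2.202
vertex -1.022 -2.454 -2.143
vertex 1.009 -2.893 -2.102
endloop
endfacet
facet normal -0.881 0.332 -0.337
outer loop
vertex -1.022 -2.454 -2.143
vertex -0.709 -2.247 -2.758
vertex -0.982 -2.911 -2.699
endloop
endfacet
facet normal -0.178 -0.766 0.617
outer loop
vertex -1.022 -2.454 -2.143
vertex -0.982 -2.911 -2.699
vertex 1.009 -2.893 -2.102
endloop
endfacet
facet normal -0.881 0.332 -0.337
outer loop
vertex -0.982 -2.911 -2.699
vertex -0.709 -2.247 -2.758
vertex -0.669 -2.703 -3.313
endloop
endfacet
facet normal 0.092 -0.956 -0.277
outer loop
vertex -0.982 -2.911 -2.699
vertex -0.669 -2.703 -3.313
vertex 1.009 -2.893 -2.102
endloop
endfacet
facet normal -0.882 0.331 -0.336
outer loop
vertex -0.669 -2.703 -3.313
vertex -0.709 -2.247 -2.758
vertex -0.397 -2.039 -3.372
endloop
endfacet
facet normal 0.538 -0.291 -0.791
outer loop
vertex -0.669 -2.703 -3.313
vertex -0.397 -2.039 -3.372
vertex 1.009 -2.893 -2.102
endloop
endfacet
facet normal 0.176 -0.760 -0.626
outer loop
vertex 1.561 1.982 -2.745
vertex 1.066 1.291 -2.046
vertex 0.621 1.868 -2.871
endloop
endfacet
facet normal 0.025 0.640 -0.768
outer loop
vertex 1.561 1.982 -2.745
vertex 0.621 1.868 -2.871
vertex 1.208 3.5 -1.492
endloop
endfacet
facet normal 0.025 0.640 -0.768
outer loop
vertex 1.208 3.5 -1.492
vertex 0.621 1.868 -2.871
vertex 0.269 3.386 -1.618
endloop
endfacet
facet normal -0.176 0.759 0.627
outer loop
vertex 1.208 3.5 -1.492
vertex 0.269 3.386 -1.618
vertex 0.714 2.809 -0.794
endloop
endfacet
facet normal 0.177 -0.759 -0.626
outer loop
vertex 0.621 1.868 -2.871
vertex 1.066 1.291 -2.046
vertex 0.017 1.319 -2.376
endloop
endfacet
facet normal -0.754 0.305 -0.582
outer loop
vertex 0.621 1.868 -2.871
vertex 0.017 1.319 -2.376
vertex 0.269 3.386 -1.618
endloop
endfacet
facet normal -0.753 0.305 -0.582
outer loop
vertex 0.269 3.386 -1.618
vertex 0.017 1.319 -2.376
vertex -0.336 2.837 -1.123
endloop
endfacet
facet normal -0.176 0.759 0.627
outer loop
vertex 0.269 3.386 -1.618
vertex -0.336 2.837 -1.123
vertex 0.714 2.809 -0.794
endloop
endfacet
facet normal 0.177 -0.759 -0.627
outer loop
vertex 0.017 1.319 -2.376
vertex 1.066 1.291 -2.046
vertex 0.203 0.749 -1.633
endloop
endfacet
facet normal -0.965 -0.259 0.042
outer loop
vertex 0.017 1.319 -2.376
vertex 0.203 0.749 -1.633
vertex -0.336 2.837 -1.123
endloop
endfacet
facet normal -0.965 -0.259 0.042
outer loop
vertex -0.336 2.837 -1.123
vertex 0.203 0.749 -1.633
vertex -0.15 2.267 -0.38
endloop
endfacet
facet normal -0.176 0.759 0.627
outer loop
vertex -0.336 2.837 -1.123
vertex -0.15 2.267 -0.38
vertex 0.714 2.809 -0.794
endloop
endfacet
facet normal 0.177 -0.759 -0.627
outer loop
vertex 0.203 0.749 -1.633
vertex 1.066 1.291 -2.046
vertex 1.039 0.587 -1.201
endloop
endfacet
facet normal -0.450 -0.628 0.635
outer loop
vertex 0.203 0.749 -1.633
vertex 1.039 0.587 -1.201
vertex -0.15 2.267 -0.38
endloop
endfacet
facet normal -0.449 -0.628 0.635
outer loop
vertex -0.15 2.267 -0.38
vertex 1.039 0.587 -1.201
vertex 0.686 2.106 0.052
endloop
endfacet
facet normal -0.177 0.760 0.626
outer loop
vertex -0.15 2.267 -0.38
vertex 0.686 2.106 0.052
vertex 0.714 2.809 -0.794
endloop
endfacet
facet normal 0.176 -0.759 -0.627
outer loop
vertex 1.039 0.587 -1.201
vertex 1.066 1.291 -2.046
vertex 1.896 0.955 -1.406
endloop
endfacet
facet normal 0.404 -0.524 0.749
outer loop
vertex 1.039 0.587 -1.201
vertex 1.896 0.955 -1.406
vertex 0.686 2.106 0.052
endloop
endfacet
facet normal 0.404 -0.524 0.749
outer loop
vertex 0.686 2.106 0.052
vertex 1.896 0.955 -1.406
vertex 1.543 2.474 -0.153
endloop
endfacet
facet normal -0.177 0.760 0.626
outer loop
vertex 0.686 2.106 0.052
vertex 1.543 2.474 -0.153
vertex 0.714 2.809 -0.794
endloop
endfacet
facet normal 0.176 -0.759 -0.627
outer loop
vertex 1.896 0.955 -1.406
vertex 1.066 1.291 -2.046
vertex 2.128 1.576 -2.093
endloop
endfacet
facet normal 0.954 -0.025 0.299
outer loop
vertex 1.896 0.955 -1.406
vertex 2.128 1.576 -2.093
vertex 1.543 2.474 -0.153
endloop
endfacet
facet normal 0.954 -0.025 0.299
outer loop
vertex 1.543 2.474 -0.153
vertex 2.128 1.576 -2.093
vertex 1.775 3.094 -0.84
endloop
endfacet
facet normal -0.177 0.760 0.626
outer loop
vertex 1.543 2.474 -0.153
vertex 1.775 3.094 -0.84
vertex 0.714 2.809 -0.794
endloop
endfacet
facet normal 0.176 -0.760 -0.626
outer loop
vertex 2.128 1.576 -2.093
vertex 1.066 1.291 -2.046
vertex 1.561 1.982 -2.745
endloop
endfacet
facet normal 0.785 0.493 -0.376
outer loop
vertex 2.128 1.576 -2.093
vertex 1.561 1.982 -2.745
vertex 1.775 3.094 -0.84
endloop
endfacet
facet normal 0.785 0.493 -0.376
outer loop
vertex 1.775 3.094 -0.84
vertex 1.561 1.982 -2.745
vertex 1.208 3.5 -1.492
endloop
endfacet
facet normal -0.177 0.759 0.626
outer loop
vertex 1.775 3.094 -0.84
vertex 1.208 3.5 -1.492
vertex 0.714 2.809 -0.794
endloop
endfacet

endsolid


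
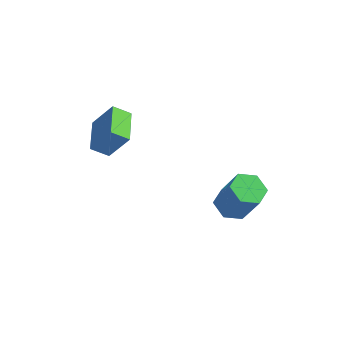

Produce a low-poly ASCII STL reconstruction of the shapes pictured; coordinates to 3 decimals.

solid 
facet normal -0.445 0.100 -0.890
outer loop
vertex 2.752 1.021 -2.745
vertex 2.092 1.364 -2.377
vertex 2.718 1.843 -2.636
endloop
endfacet
facet normal 0.895 0.095 -0.436
outer loop
vertex 2.752 1.021 -2.745
vertex 2.718 1.843 -2.636
vertex 3.588 0.834 -1.072
endloop
endfacet
facet normal 0.895 0.095 -0.436
outer loop
vertex 3.588 0.834 -1.072
vertex 2.718 1.843 -2.636
vertex 3.554 1.656 -0.963
endloop
endfacet
facet normal 0.446 -0.100 0.890
outer loop
vertex 3.588 0.834 -1.072
vertex 3.554 1.656 -0.963
vertex 2.928 1.176 -0.703
endloop
endfacet
facet normal -0.445 0.101 -0.890
outer loop
vertex 2.718 1.843 -2.636
vertex 2.092 1.364 -2.377
vertex 2.058 2.186 -2.267
endloop
endfacet
facet normal 0.412 0.905 -0.105
outer loop
vertex 2.718 1.843 -2.636
vertex 2.058 2.186 -2.267
vertex 3.554 1.656 -0.963
endloop
endfacet
facet normal 0.411 0.906 -0.104
outer loop
vertex 3.554 1.656 -0.963
vertex 2.058 2.186 -2.267
vertex 2.894 1.998 -0.594
endloop
endfacet
facet normal 0.446 -0.100 0.890
outer loop
vertex 3.554 1.656 -0.963
vertex 2.894 1.998 -0.594
vertex 2.928 1.176 -0.703
endloop
endfacet
facet normal -0.445 0.101 -0.890
outer loop
vertex 2.058 2.186 -2.267
vertex 2.092 1.364 -2.377
vertex 1.432 1.706 -2.008
endloop
endfacet
facet normal -0.483 0.810 0.333
outer loop
vertex 2.058 2.186 -2.267
vertex 1.432 1.706 -2.008
vertex 2.894 1.998 -0.594
endloop
endfacet
facet normal -0.483 0.810 0.332
outer loop
vertex 2.894 1.998 -0.594
vertex 1.432 1.706 -2.008
vertex 2.268 1.519 -0.335
endloop
endfacet
facet normal 0.445 -0.100 0.890
outer loop
vertex 2.894 1.998 -0.594
vertex 2.268 1.519 -0.335
vertex 2.928 1.176 -0.703
endloop
endfacet
facet normal -0.446 0.100 -0.890
outer loop
vertex 1.432 1.706 -2.008
vertex 2.092 1.364 -2.377
vertex 1.466 0.884 -2.117
endloop
endfacet
facet normal -0.895 -0.095 0.436
outer loop
vertex 1.432 1.706 -2.008
vertex 1.466 0.884 -2.117
vertex 2.268 1.519 -0.335
endloop
endfacet
facet normal -0.895 -0.095 0.436
outer loop
vertex 2.268 1.519 -0.335
vertex 1.466 0.884 -2.117
vertex 2.302 0.697 -0.444
endloop
endfacet
facet normal 0.445 -0.100 0.890
outer loop
vertex 2.268 1.519 -0.335
vertex 2.302 0.697 -0.444
vertex 2.928 1.176 -0.703
endloop
endfacet
facet normal -0.446 0.100 -0.890
outer loop
vertex 1.466 0.884 -2.117
vertex 2.092 1.364 -2.377
vertex 2.126 0.542 -2.486
endloop
endfacet
facet normal -0.411 -0.906 0.104
outer loop
vertex 1.466 0.884 -2.117
vertex 2.126 0.542 -2.486
vertex 2.302 0.697 -0.444
endloop
endfacet
facet normal -0.412 -0.905 0.104
outer loop
vertex 2.302 0.697 -0.444
vertex 2.126 0.542 -2.486
vertex 2.962 0.354 -0.813
endloop
endfacet
facet normal 0.445 -0.101 0.890
outer loop
vertex 2.302 0.697 -0.444
vertex 2.962 0.354 -0.813
vertex 2.928 1.176 -0.703
endloop
endfacet
facet normal -0.445 0.100 -0.890
outer loop
vertex 2.126 0.542 -2.486
vertex 2.092 1.364 -2.377
vertex 2.752 1.021 -2.745
endloop
endfacet
facet normal 0.483 -0.810 -0.332
outer loop
vertex 2.126 0.542 -2.486
vertex 2.752 1.021 -2.745
vertex 2.962 0.354 -0.813
endloop
endfacet
facet normal 0.484 -0.810 -0.332
outer loop
vertex 2.962 0.354 -0.813
vertex 2.752 1.021 -2.745
vertex 3.588 0.834 -1.072
endloop
endfacet
facet normal 0.445 -0.101 0.890
outer loop
vertex 2.962 0.354 -0.813
vertex 3.588 0.834 -1.072
vertex 2.928 1.176 -0.703
endloop
endfacet
facet normal -0.708 -0.429 0.561
outer loop
vertex -1.527 -2.115 3.807
vertex -2.234 -0.713 3.986
vertex -2.336 -2.368 2.594
endloop
endfacet
facet normal 0.447 -0.887 -0.113
outer loop
vertex -1.706 -1.987 2.094
vertex -1.527 -2.115 3.807
vertex -2.336 -2.368 2.594
endloop
endfacet
facet normal -0.708 -0.428 0.561
outer loop
vertex -2.336 -2.368 2.594
vertex -2.234 -0.713 3.986
vertex -3.043 -0.966 2.772
endloop
endfacet
facet normal -0.547 -0.172 -0.820
outer loop
vertex -3.043 -0.966 2.772
vertex -1.706 -1.987 2.094
vertex -2.336 -2.368 2.594
endloop
endfacet
facet normal 0.547 0.171 0.820
outer loop
vertex -1.527 -2.115 3.807
vertex -1.604 -0.332 3.486
vertex -2.234 -0.713 3.986
endloop
endfacet
facet normal 0.447 -0.887 -0.113
outer loop
vertex -0.897 -1.734 3.308
vertex -1.527 -2.115 3.807
vertex -1.706 -1.987 2.094
endloop
endfacet
facet normal 0.546 0.171 0.820
outer loop
vertex -0.897 -1.734 3.308
vertex -1.604 -0.332 3.486
vertex -1.527 -2.115 3.807
endloop
endfacet
facet normal -0.447 0.887 0.113
outer loop
vertex -2.234 -0.713 3.986
vertex -1.604 -0.332 3.486
vertex -3.043 -0.966 2.772
endloop
endfacet
facet normal -0.546 -0.171 -0.820
outer loop
vertex -2.413 -0.585 2.273
vertex -1.706 -1.987 2.094
vertex -3.043 -0.966 2.772
endloop
endfacet
facet normal -0.447 0.887 0.113
outer loop
vertex -3.043 -0.966 2.772
vertex -1.604 -0.332 3.486
vertex -2.413 -0.585 2.273
endloop
endfacet
facet normal 0.708 0.429 -0.561
outer loop
vertex -2.413 -0.585 2.273
vertex -0.897 -1.734 3.308
vertex -1.706 -1.987 2.094
endloop
endfacet
facet normal 0.708 0.428 -0.562
outer loop
vertex -1.604 -0.332 3.486
vertex -0.897 -1.734 3.308
vertex -2.413 -0.585 2.273
endloop
endfacet

endsolid


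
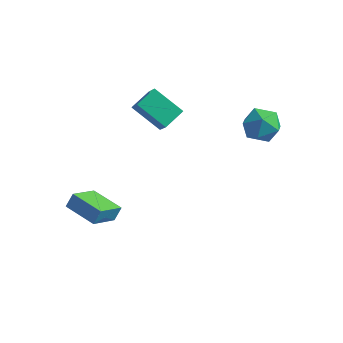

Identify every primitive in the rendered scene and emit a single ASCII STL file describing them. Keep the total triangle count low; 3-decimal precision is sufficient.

solid 
facet normal -0.831 -0.001 0.556
outer loop
vertex -3.11 2.135 2.223
vertex -2.742 3.389 2.777
vertex -3.901 2.889 1.041
endloop
endfacet
facet normal -0.260 -0.884 -0.390
outer loop
vertex -2.138 2.891 -0.137
vertex -3.11 2.135 2.223
vertex -3.901 2.889 1.041
endloop
endfacet
facet normal -0.832 -0.000 0.555
outer loop
vertex -3.901 2.889 1.041
vertex -2.742 3.389 2.777
vertex -3.532 4.143 1.594
endloop
endfacet
facet normal -0.491 0.468 -0.734
outer loop
vertex -3.532 4.143 1.594
vertex -2.138 2.891 -0.137
vertex -3.901 2.889 1.041
endloop
endfacet
facet normal 0.491 -0.469 0.734
outer loop
vertex -3.11 2.135 2.223
vertex -0.979 3.391 1.599
vertex -2.742 3.389 2.777
endloop
endfacet
facet normal -0.259 -0.884 -0.390
outer loop
vertex -1.348 2.137 1.046
vertex -3.11 2.135 2.223
vertex -2.138 2.891 -0.137
endloop
endfacet
facet normal 0.491 -0.468 0.734
outer loop
vertex -1.348 2.137 1.046
vertex -0.979 3.391 1.599
vertex -3.11 2.135 2.223
endloop
endfacet
facet normal 0.259 0.884 0.390
outer loop
vertex -2.742 3.389 2.777
vertex -0.979 3.391 1.599
vertex -3.532 4.143 1.594
endloop
endfacet
facet normal -0.491 0.469 -0.734
outer loop
vertex -1.77 4.145 0.417
vertex -2.138 2.891 -0.137
vertex -3.532 4.143 1.594
endloop
endfacet
facet normal 0.259 0.884 0.390
outer loop
vertex -3.532 4.143 1.594
vertex -0.979 3.391 1.599
vertex -1.77 4.145 0.417
endloop
endfacet
facet normal 0.832 0.001 -0.555
outer loop
vertex -1.77 4.145 0.417
vertex -1.348 2.137 1.046
vertex -2.138 2.891 -0.137
endloop
endfacet
facet normal 0.831 0.001 -0.556
outer loop
vertex -0.979 3.391 1.599
vertex -1.348 2.137 1.046
vertex -1.77 4.145 0.417
endloop
endfacet
facet normal -0.973 0.206 0.105
outer loop
vertex -4.35 -3.328 -2.663
vertex -4.169 -2.868 -1.887
vertex -4.106 -1.638 -3.722
endloop
endfacet
facet normal -0.197 -0.500 -0.843
outer loop
vertex -2.151 -2.052 -3.933
vertex -4.35 -3.328 -2.663
vertex -4.106 -1.638 -3.722
endloop
endfacet
facet normal -0.973 0.206 0.105
outer loop
vertex -4.106 -1.638 -3.722
vertex -4.169 -2.868 -1.887
vertex -3.925 -1.177 -2.947
endloop
endfacet
facet normal 0.121 0.840 -0.528
outer loop
vertex -3.925 -1.177 -2.947
vertex -2.151 -2.052 -3.933
vertex -4.106 -1.638 -3.722
endloop
endfacet
facet normal -0.121 -0.841 0.527
outer loop
vertex -4.35 -3.328 -2.663
vertex -2.214 -3.282 -2.098
vertex -4.169 -2.868 -1.887
endloop
endfacet
facet normal -0.197 -0.500 -0.843
outer loop
vertex -2.395 -3.743 -2.873
vertex -4.35 -3.328 -2.663
vertex -2.151 -2.052 -3.933
endloop
endfacet
facet normal -0.122 -0.840 0.528
outer loop
vertex -2.395 -3.743 -2.873
vertex -2.214 -3.282 -2.098
vertex -4.35 -3.328 -2.663
endloop
endfacet
facet normal 0.197 0.500 0.843
outer loop
vertex -4.169 -2.868 -1.887
vertex -2.214 -3.282 -2.098
vertex -3.925 -1.177 -2.947
endloop
endfacet
facet normal 0.122 0.841 -0.527
outer loop
vertex -1.97 -1.592 -3.157
vertex -2.151 -2.052 -3.933
vertex -3.925 -1.177 -2.947
endloop
endfacet
facet normal 0.197 0.500 0.843
outer loop
vertex -3.925 -1.177 -2.947
vertex -2.214 -3.282 -2.098
vertex -1.97 -1.592 -3.157
endloop
endfacet
facet normal 0.973 -0.206 -0.105
outer loop
vertex -1.97 -1.592 -3.157
vertex -2.395 -3.743 -2.873
vertex -2.151 -2.052 -3.933
endloop
endfacet
facet normal 0.973 -0.206 -0.105
outer loop
vertex -2.214 -3.282 -2.098
vertex -2.395 -3.743 -2.873
vertex -1.97 -1.592 -3.157
endloop
endfacet
facet normal -0.752 0.594 0.286
outer loop
vertex 2.313 4.209 1.693
vertex 2.808 4.312 2.78
vertex 3.094 5.091 1.915
endloop
endfacet
facet normal -0.628 0.660 -0.413
outer loop
vertex 2.313 4.209 1.693
vertex 3.094 5.091 1.915
vertex 3.146 4.492 0.879
endloop
endfacet
facet normal -0.702 0.016 -0.712
outer loop
vertex 2.313 4.209 1.693
vertex 3.146 4.492 0.879
vertex 2.893 3.342 1.103
endloop
endfacet
facet normal -0.872 -0.449 -0.197
outer loop
vertex 2.313 4.209 1.693
vertex 2.893 3.342 1.103
vertex 2.684 3.231 2.278
endloop
endfacet
facet normal -0.903 -0.091 0.420
outer loop
vertex 2.313 4.209 1.693
vertex 2.684 3.231 2.278
vertex 2.808 4.312 2.78
endloop
endfacet
facet normal 0.050 0.866 -0.498
outer loop
vertex 3.146 4.492 0.879
vertex 3.094 5.091 1.915
vertex 4.156 4.769 1.462
endloop
endfacet
facet normal -0.151 0.759 0.633
outer loop
vertex 3.094 5.091 1.915
vertex 2.808 4.312 2.78
vertex 3.947 4.658 2.637
endloop
endfacet
facet normal -0.395 -0.349 0.850
outer loop
vertex 2.808 4.312 2.78
vertex 2.684 3.231 2.278
vertex 3.694 3.508 2.861
endloop
endfacet
facet normal -0.345 -0.927 -0.149
outer loop
vertex 2.684 3.231 2.278
vertex 2.893 3.342 1.103
vertex 3.746 2.909 1.825
endloop
endfacet
facet normal -0.070 -0.176 -0.982
outer loop
vertex 2.893 3.342 1.103
vertex 3.146 4.492 0.879
vertex 4.032 3.688 0.96
endloop
endfacet
facet normal 0.872 0.449 0.197
outer loop
vertex 4.527 3.791 2.047
vertex 4.156 4.769 1.462
vertex 3.947 4.658 2.637
endloop
endfacet
facet normal 0.702 -0.016 0.712
outer loop
vertex 4.527 3.791 2.047
vertex 3.947 4.658 2.637
vertex 3.694 3.508 2.861
endloop
endfacet
facet normal 0.628 -0.660 0.413
outer loop
vertex 4.527 3.791 2.047
vertex 3.694 3.508 2.861
vertex 3.746 2.909 1.825
endloop
endfacet
facet normal 0.752 -0.594 -0.286
outer loop
vertex 4.527 3.791 2.047
vertex 3.746 2.909 1.825
vertex 4.032 3.688 0.96
endloop
endfacet
facet normal 0.903 0.091 -0.420
outer loop
vertex 4.527 3.791 2.047
vertex 4.032 3.688 0.96
vertex 4.156 4.769 1.462
endloop
endfacet
facet normal 0.345 0.927 0.149
outer loop
vertex 3.947 4.658 2.637
vertex 4.156 4.769 1.462
vertex 3.094 5.091 1.915
endloop
endfacet
facet normal 0.070 0.176 0.982
outer loop
vertex 3.694 3.508 2.861
vertex 3.947 4.658 2.637
vertex 2.808 4.312 2.78
endloop
endfacet
facet normal -0.050 -0.866 0.498
outer loop
vertex 3.746 2.909 1.825
vertex 3.694 3.508 2.861
vertex 2.684 3.231 2.278
endloop
endfacet
facet normal 0.151 -0.759 -0.633
outer loop
vertex 4.032 3.688 0.96
vertex 3.746 2.909 1.825
vertex 2.893 3.342 1.103
endloop
endfacet
facet normal 0.395 0.349 -0.850
outer loop
vertex 4.156 4.769 1.462
vertex 4.032 3.688 0.96
vertex 3.146 4.492 0.879
endloop
endfacet

endsolid


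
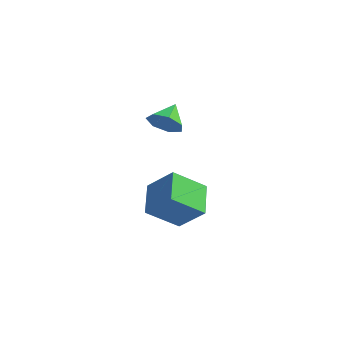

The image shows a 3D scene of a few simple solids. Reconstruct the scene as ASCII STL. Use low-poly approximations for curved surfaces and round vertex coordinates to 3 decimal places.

solid 
facet normal -0.553 -0.570 0.608
outer loop
vertex 0.253 1.504 -2.149
vertex -0.48 2.872 -1.532
vertex -0.937 1.399 -3.33
endloop
endfacet
facet normal 0.439 -0.819 -0.369
outer loop
vertex 0.08 2.448 -4.448
vertex 0.253 1.504 -2.149
vertex -0.937 1.399 -3.33
endloop
endfacet
facet normal -0.553 -0.570 0.608
outer loop
vertex -0.937 1.399 -3.33
vertex -0.48 2.872 -1.532
vertex -1.67 2.767 -2.713
endloop
endfacet
facet normal -0.708 -0.062 -0.703
outer loop
vertex -1.67 2.767 -2.713
vertex 0.08 2.448 -4.448
vertex -0.937 1.399 -3.33
endloop
endfacet
facet normal 0.708 0.062 0.703
outer loop
vertex 0.253 1.504 -2.149
vertex 0.537 3.921 -2.65
vertex -0.48 2.872 -1.532
endloop
endfacet
facet normal 0.439 -0.819 -0.369
outer loop
vertex 1.27 2.553 -3.267
vertex 0.253 1.504 -2.149
vertex 0.08 2.448 -4.448
endloop
endfacet
facet normal 0.708 0.062 0.703
outer loop
vertex 1.27 2.553 -3.267
vertex 0.537 3.921 -2.65
vertex 0.253 1.504 -2.149
endloop
endfacet
facet normal -0.439 0.819 0.369
outer loop
vertex -0.48 2.872 -1.532
vertex 0.537 3.921 -2.65
vertex -1.67 2.767 -2.713
endloop
endfacet
facet normal -0.708 -0.062 -0.703
outer loop
vertex -0.653 3.816 -3.831
vertex 0.08 2.448 -4.448
vertex -1.67 2.767 -2.713
endloop
endfacet
facet normal -0.439 0.819 0.369
outer loop
vertex -1.67 2.767 -2.713
vertex 0.537 3.921 -2.65
vertex -0.653 3.816 -3.831
endloop
endfacet
facet normal 0.553 0.570 -0.608
outer loop
vertex -0.653 3.816 -3.831
vertex 1.27 2.553 -3.267
vertex 0.08 2.448 -4.448
endloop
endfacet
facet normal 0.553 0.570 -0.608
outer loop
vertex 0.537 3.921 -2.65
vertex 1.27 2.553 -3.267
vertex -0.653 3.816 -3.831
endloop
endfacet
facet normal 0.094 -0.871 -0.482
outer loop
vertex 0.172 2.486 1.355
vertex -0.444 2.167 1.811
vertex -0.491 2.564 1.084
endloop
endfacet
facet normal 0.273 0.867 -0.418
outer loop
vertex 0.172 2.486 1.355
vertex -0.491 2.564 1.084
vertex -0.556 3.213 2.389
endloop
endfacet
facet normal 0.094 -0.871 -0.482
outer loop
vertex -0.491 2.564 1.084
vertex -0.444 2.167 1.811
vertex -1.118 2.344 1.36
endloop
endfacet
facet normal -0.458 0.787 -0.414
outer loop
vertex -0.491 2.564 1.084
vertex -1.118 2.344 1.36
vertex -0.556 3.213 2.389
endloop
endfacet
facet normal 0.093 -0.872 -0.481
outer loop
vertex -1.118 2.344 1.36
vertex -0.444 2.167 1.811
vertex -1.238 1.991 1.976
endloop
endfacet
facet normal -0.882 0.461 0.092
outer loop
vertex -1.118 2.344 1.36
vertex -1.238 1.991 1.976
vertex -0.556 3.213 2.389
endloop
endfacet
facet normal 0.093 -0.871 -0.482
outer loop
vertex -1.238 1.991 1.976
vertex -0.444 2.167 1.811
vertex -0.76 1.77 2.468
endloop
endfacet
facet normal -0.680 0.136 0.721
outer loop
vertex -1.238 1.991 1.976
vertex -0.76 1.77 2.468
vertex -0.556 3.213 2.389
endloop
endfacet
facet normal 0.094 -0.871 -0.481
outer loop
vertex -0.76 1.77 2.468
vertex -0.444 2.167 1.811
vertex -0.044 1.849 2.465
endloop
endfacet
facet normal -0.002 0.055 0.998
outer loop
vertex -0.76 1.77 2.468
vertex -0.044 1.849 2.465
vertex -0.556 3.213 2.389
endloop
endfacet
facet normal 0.093 -0.872 -0.481
outer loop
vertex -0.044 1.849 2.465
vertex -0.444 2.167 1.811
vertex 0.371 2.167 1.969
endloop
endfacet
facet normal 0.640 0.280 0.715
outer loop
vertex -0.044 1.849 2.465
vertex 0.371 2.167 1.969
vertex -0.556 3.213 2.389
endloop
endfacet
facet normal 0.094 -0.871 -0.483
outer loop
vertex 0.371 2.167 1.969
vertex -0.444 2.167 1.811
vertex 0.172 2.486 1.355
endloop
endfacet
facet normal 0.763 0.641 0.086
outer loop
vertex 0.371 2.167 1.969
vertex 0.172 2.486 1.355
vertex -0.556 3.213 2.389
endloop
endfacet

endsolid
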